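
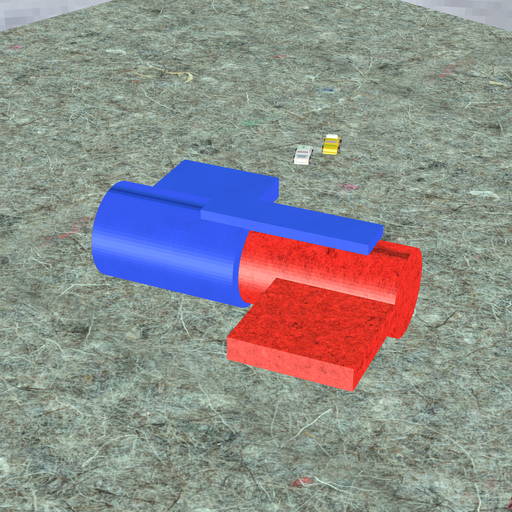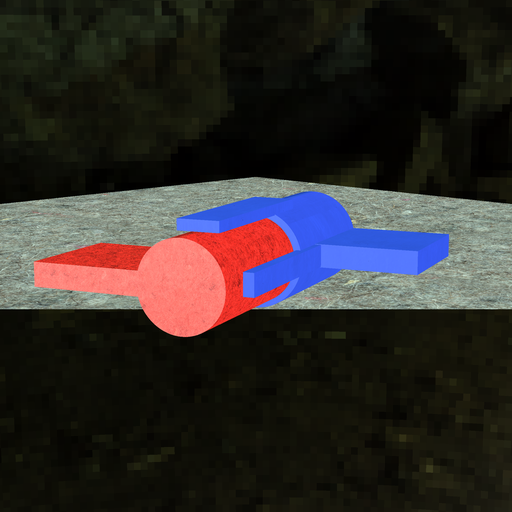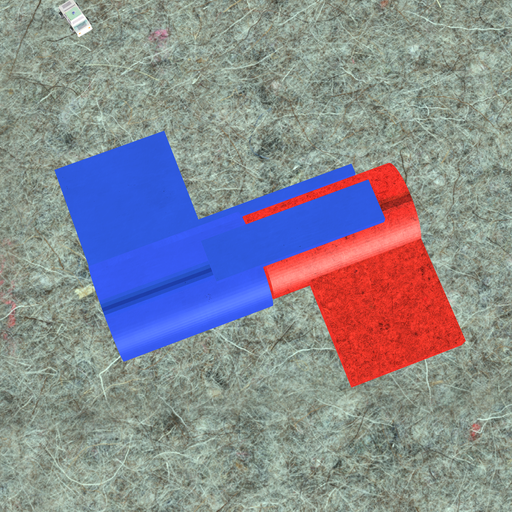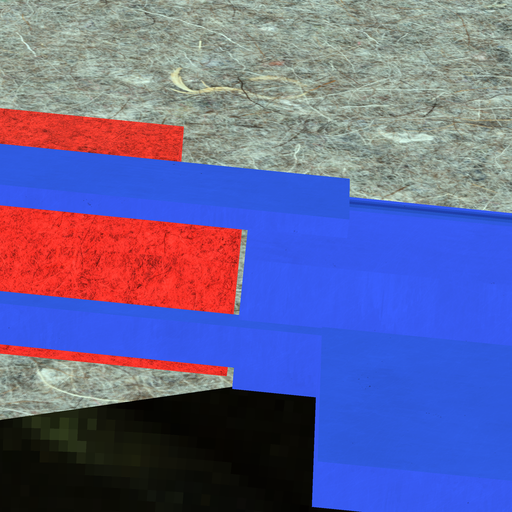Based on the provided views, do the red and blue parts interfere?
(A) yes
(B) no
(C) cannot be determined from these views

(B) no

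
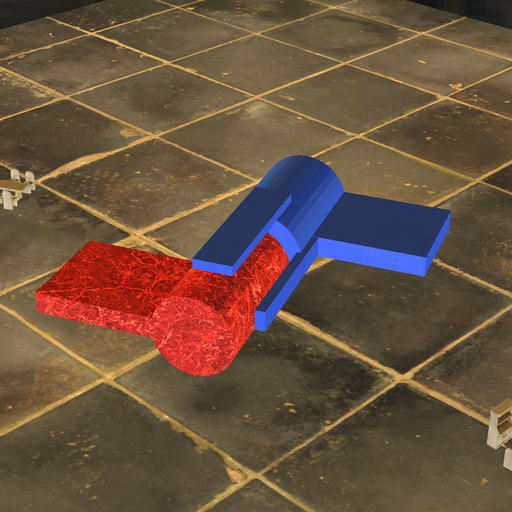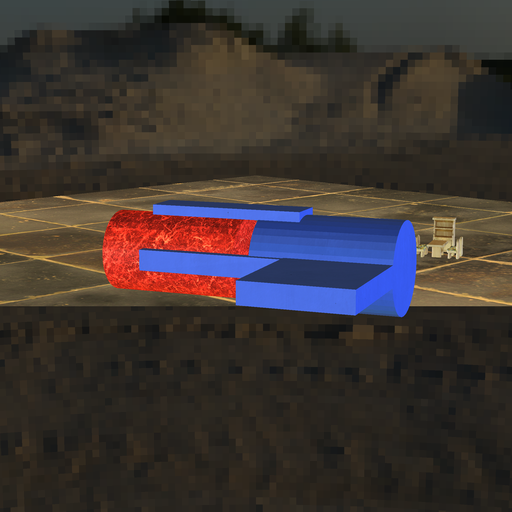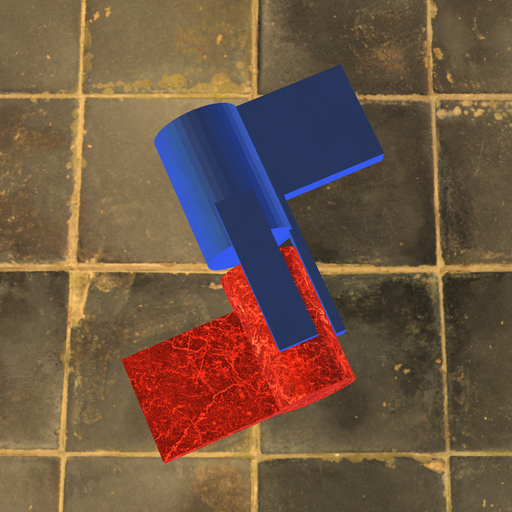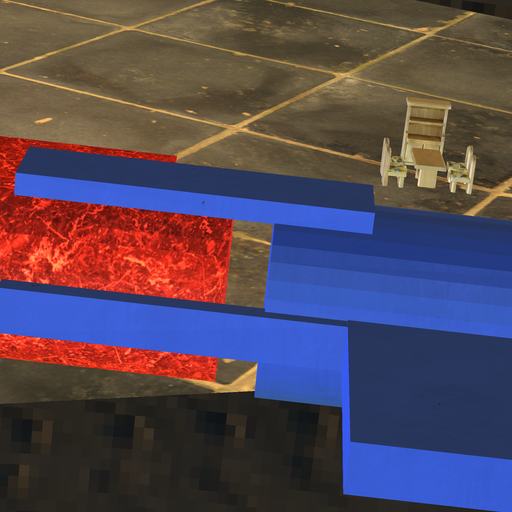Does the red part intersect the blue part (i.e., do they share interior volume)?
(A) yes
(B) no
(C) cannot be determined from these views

(B) no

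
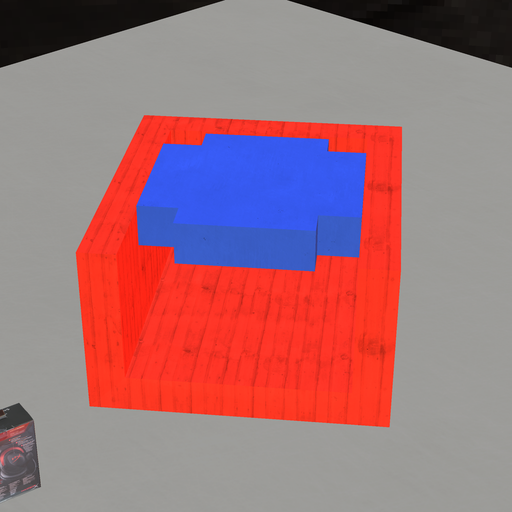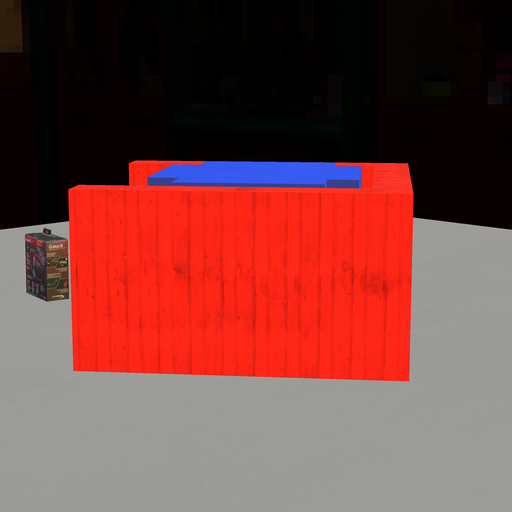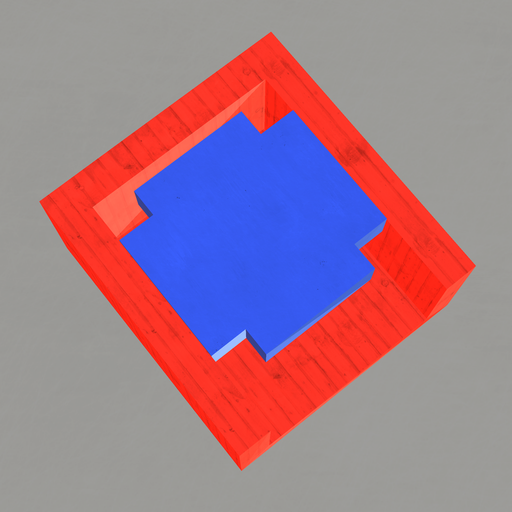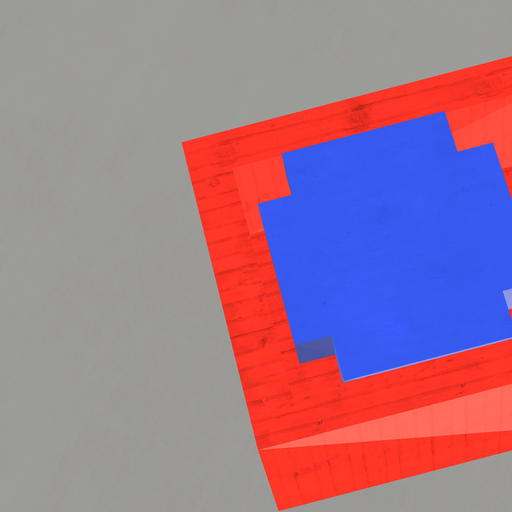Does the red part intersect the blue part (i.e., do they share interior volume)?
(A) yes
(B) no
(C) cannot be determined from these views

(B) no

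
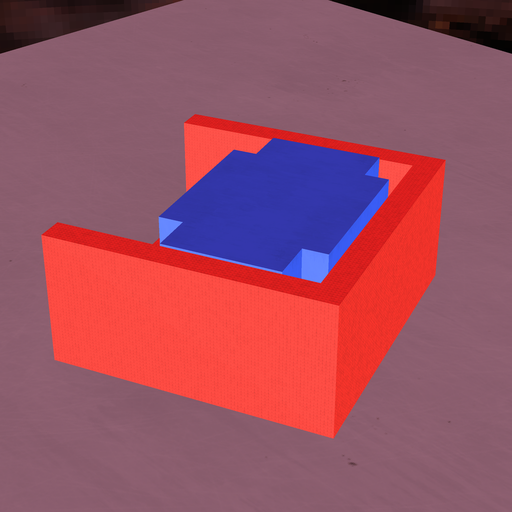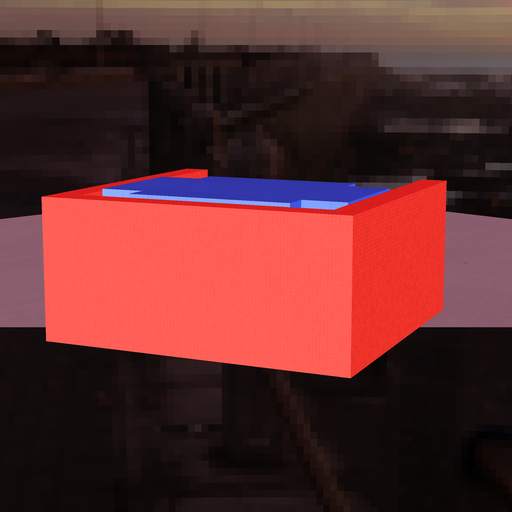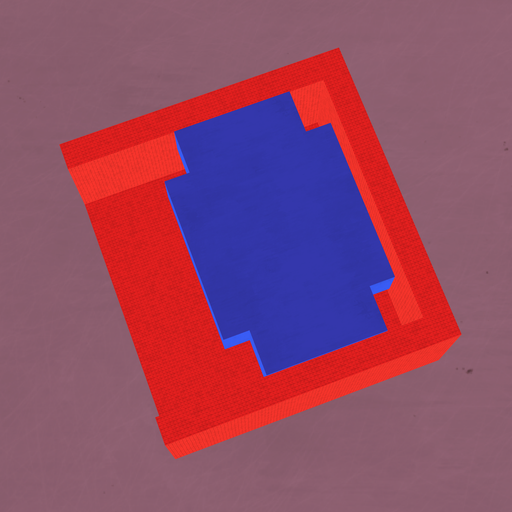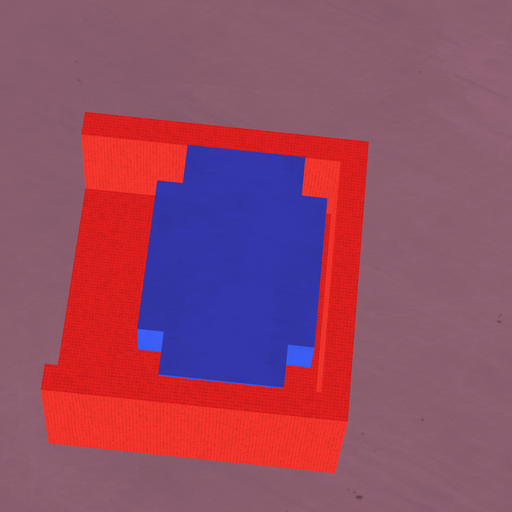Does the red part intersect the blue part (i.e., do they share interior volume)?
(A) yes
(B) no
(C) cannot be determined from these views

(B) no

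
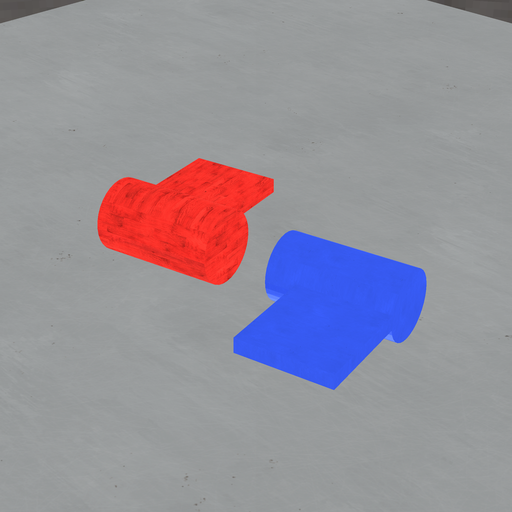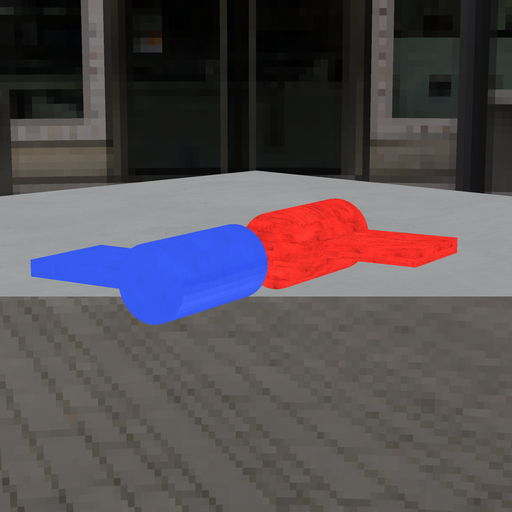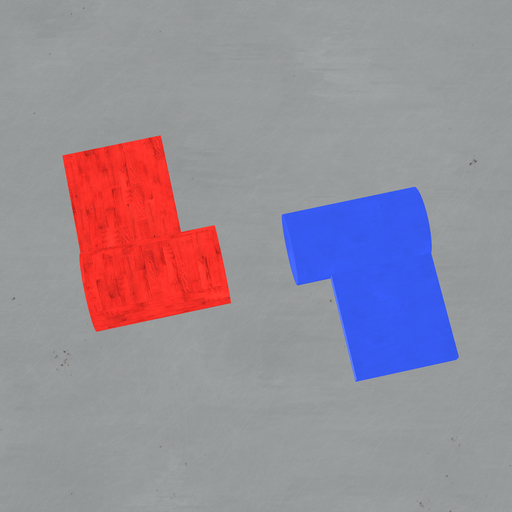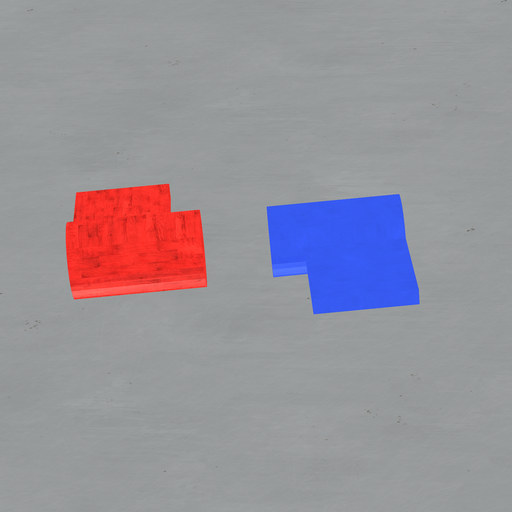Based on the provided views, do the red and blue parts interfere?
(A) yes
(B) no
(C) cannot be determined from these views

(B) no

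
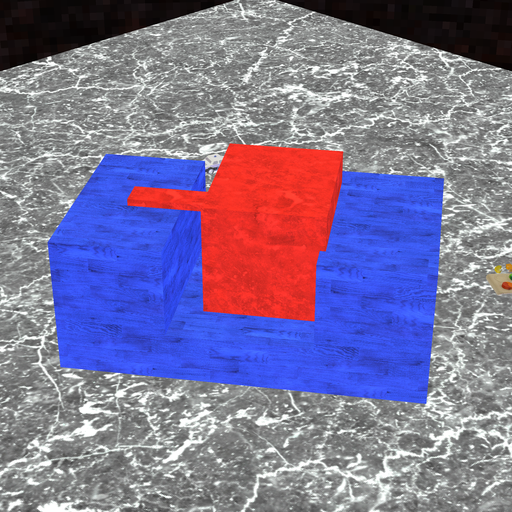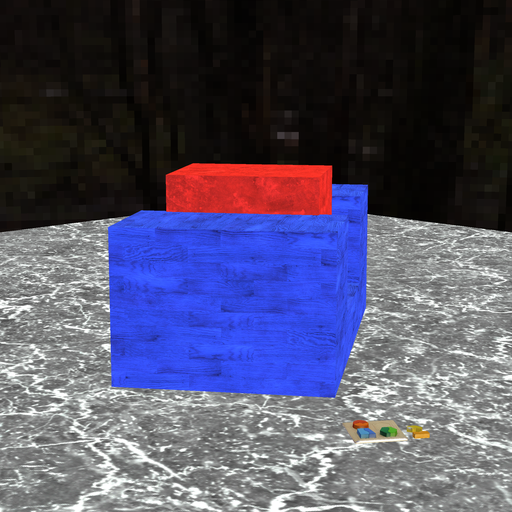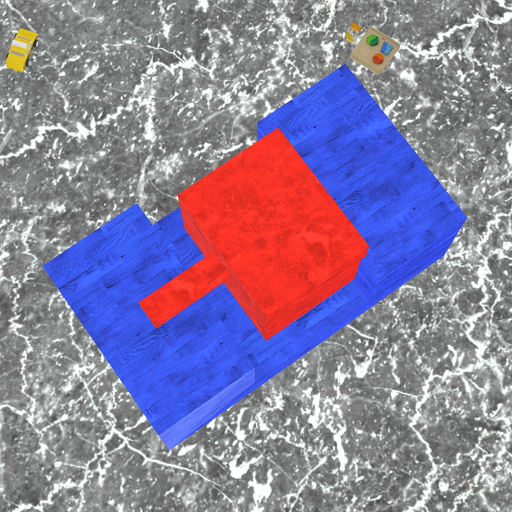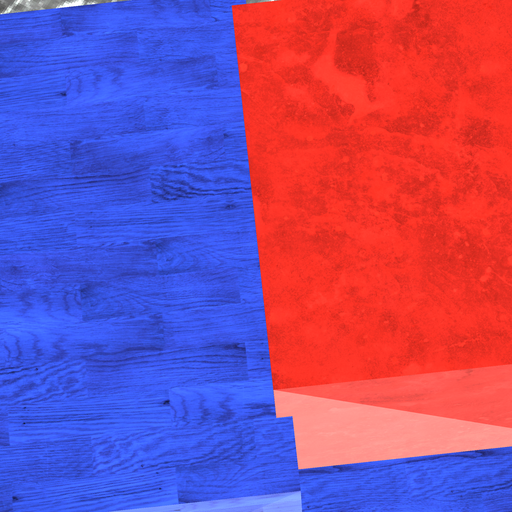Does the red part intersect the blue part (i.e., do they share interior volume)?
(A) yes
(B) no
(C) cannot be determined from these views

(A) yes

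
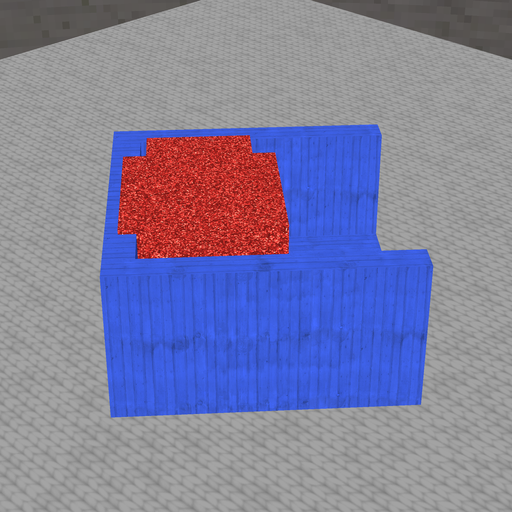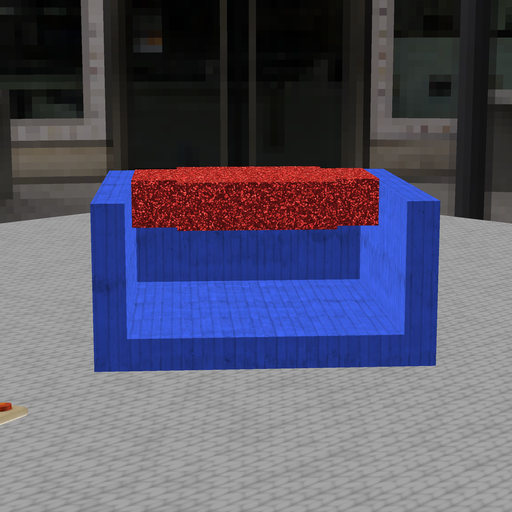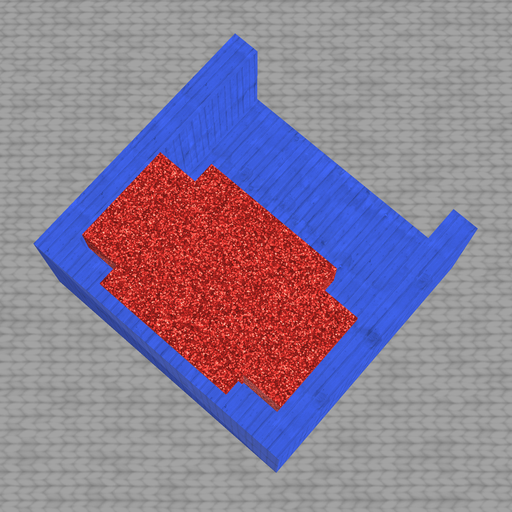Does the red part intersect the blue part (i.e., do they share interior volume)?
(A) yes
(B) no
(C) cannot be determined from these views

(A) yes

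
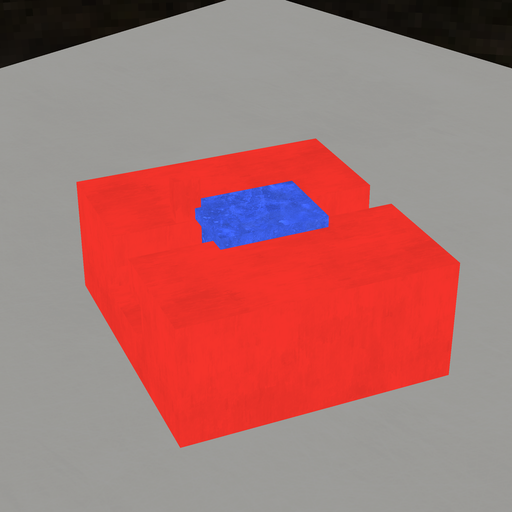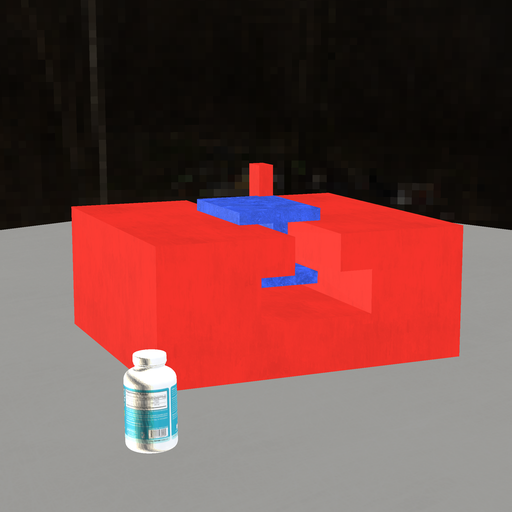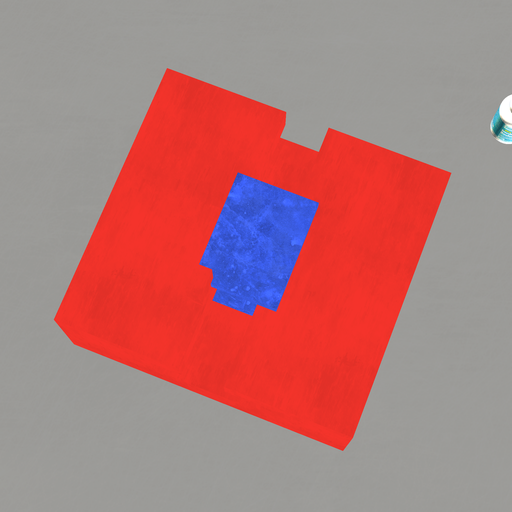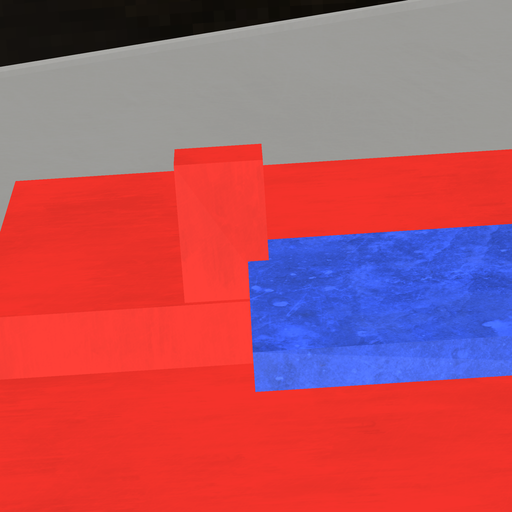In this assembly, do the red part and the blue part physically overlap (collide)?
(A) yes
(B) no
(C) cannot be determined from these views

(A) yes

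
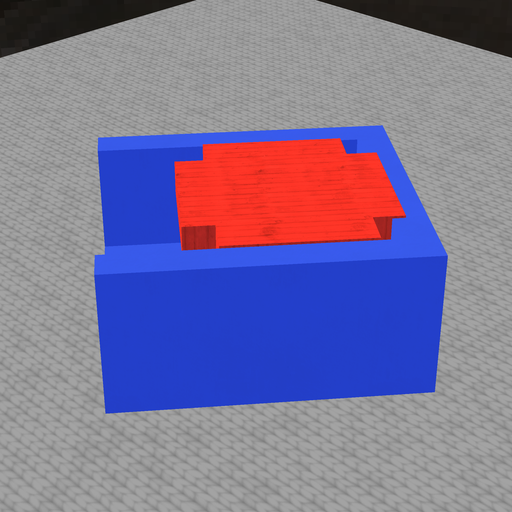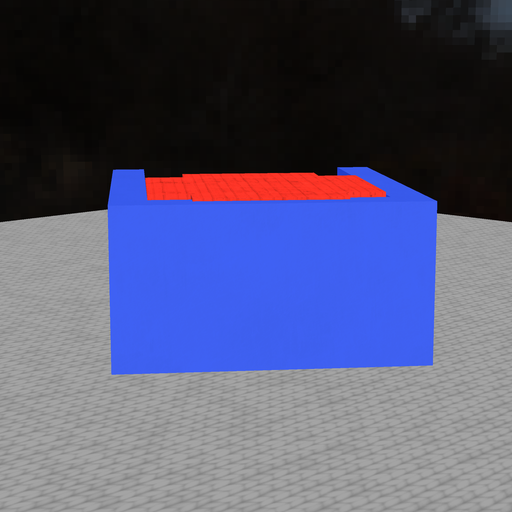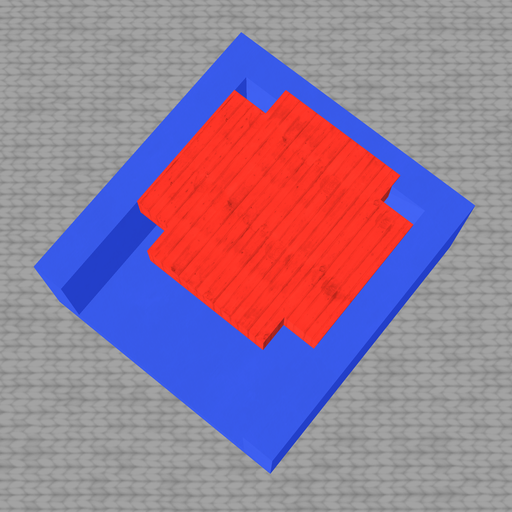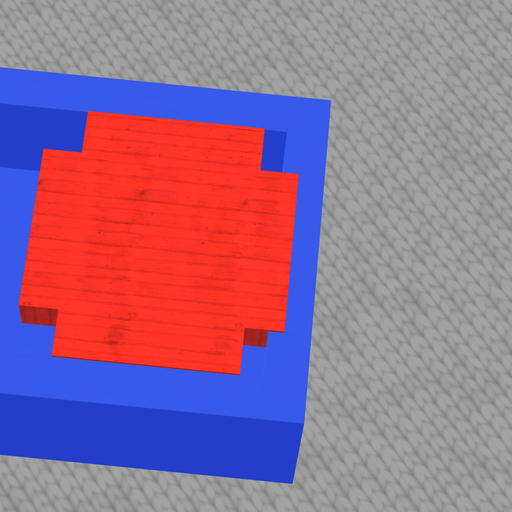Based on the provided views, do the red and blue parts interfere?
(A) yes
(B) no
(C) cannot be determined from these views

(A) yes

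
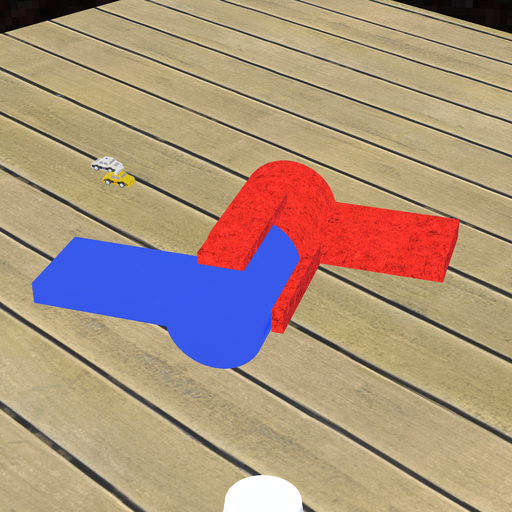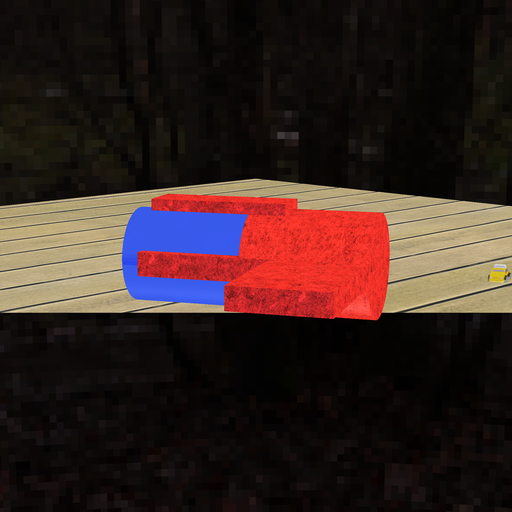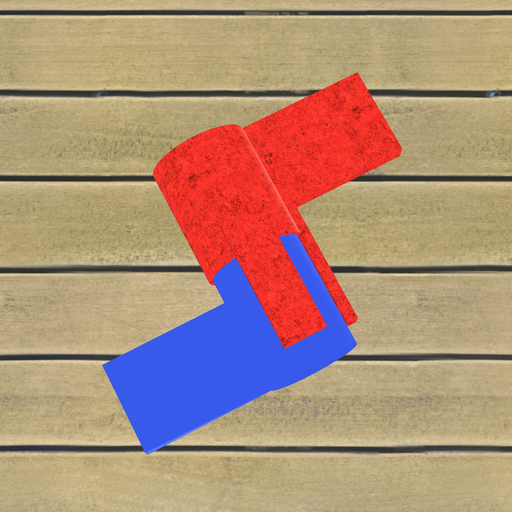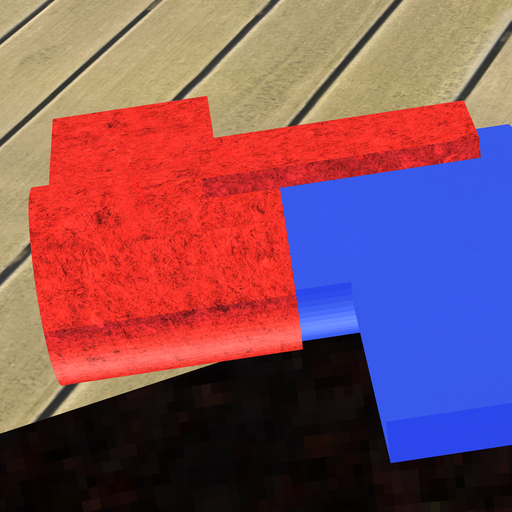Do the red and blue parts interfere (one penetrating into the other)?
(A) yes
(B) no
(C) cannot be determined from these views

(A) yes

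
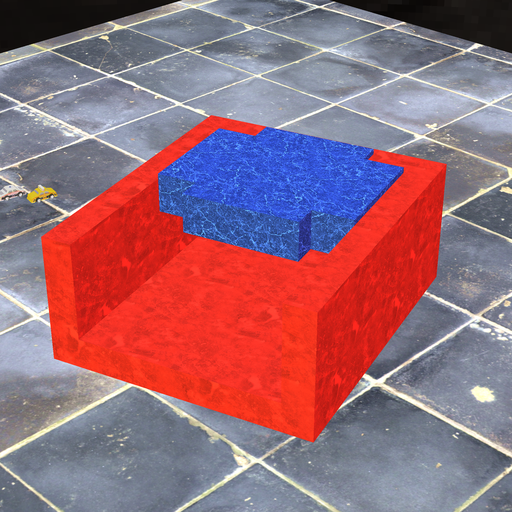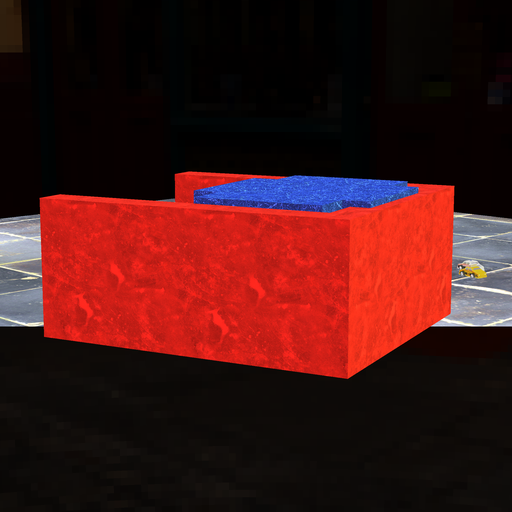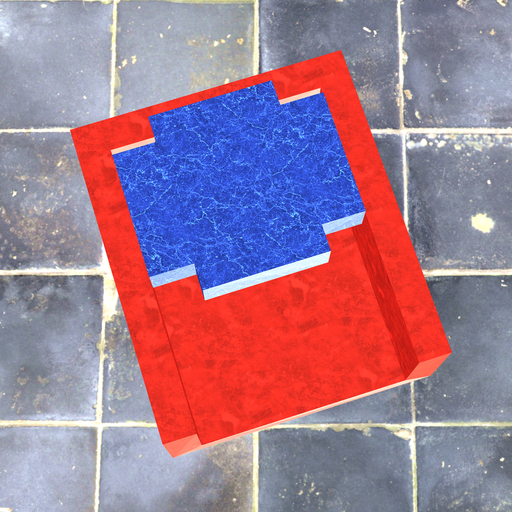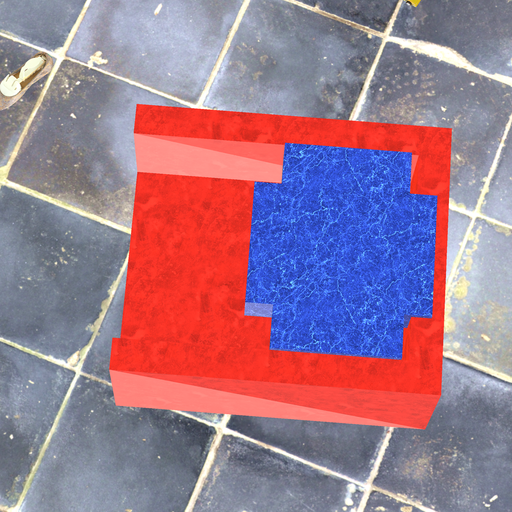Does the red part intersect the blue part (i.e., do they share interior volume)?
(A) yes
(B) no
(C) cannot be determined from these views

(A) yes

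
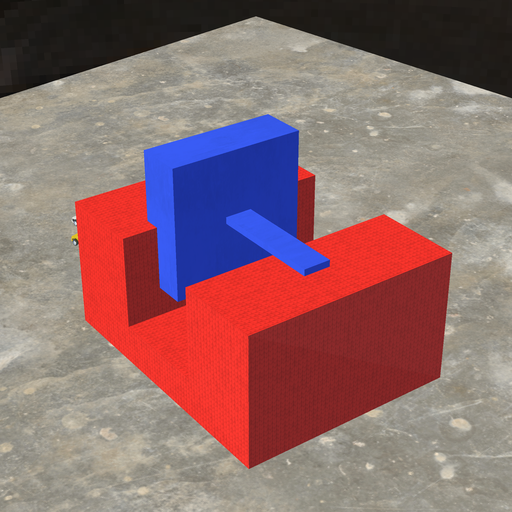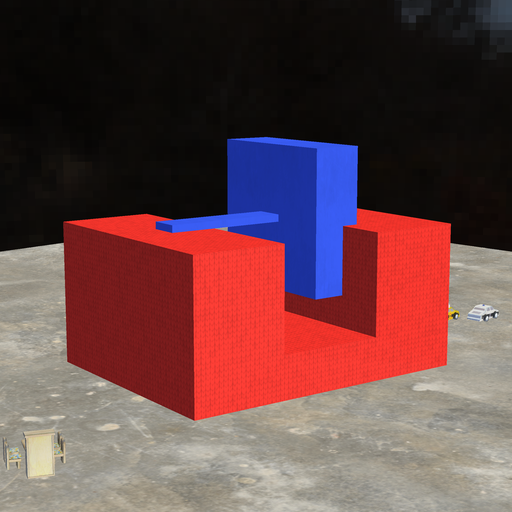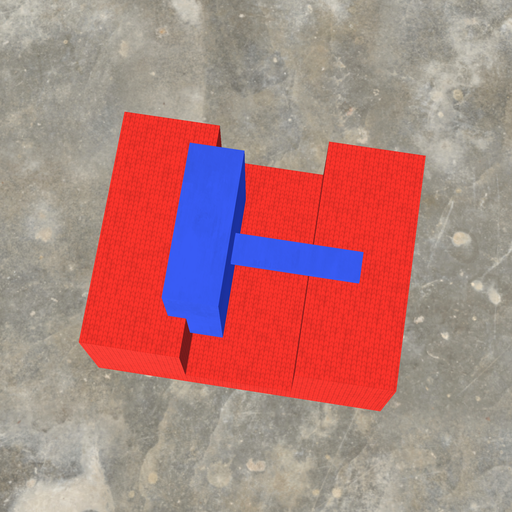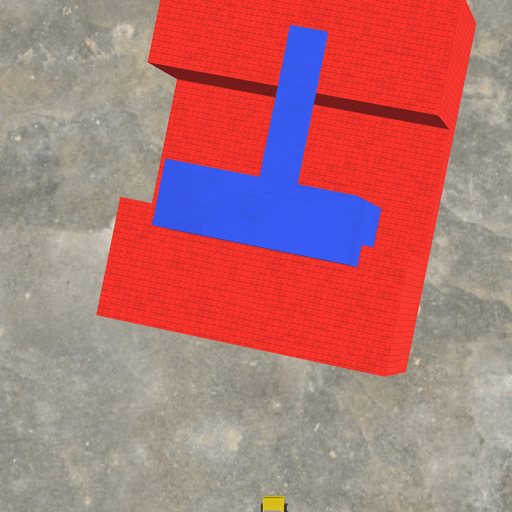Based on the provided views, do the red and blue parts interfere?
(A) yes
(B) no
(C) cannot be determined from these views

(A) yes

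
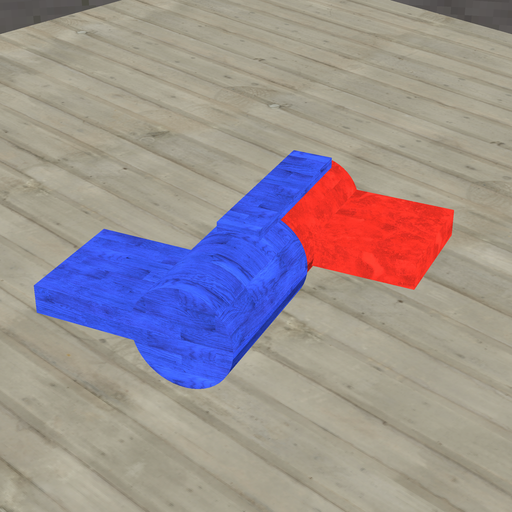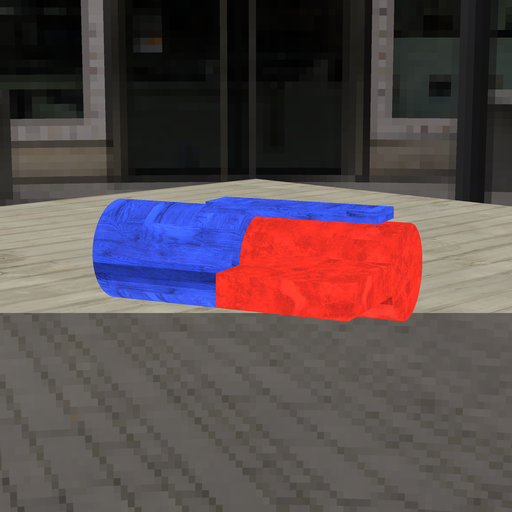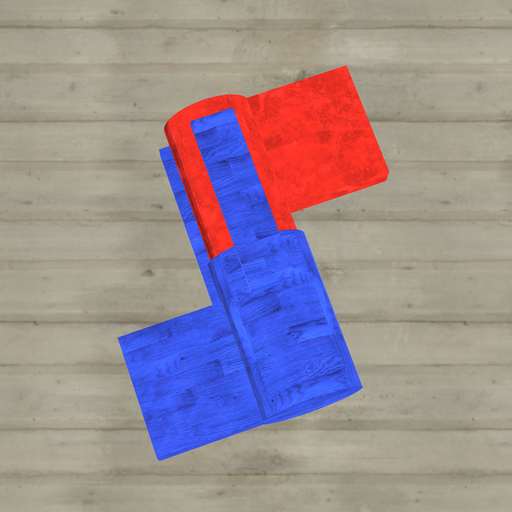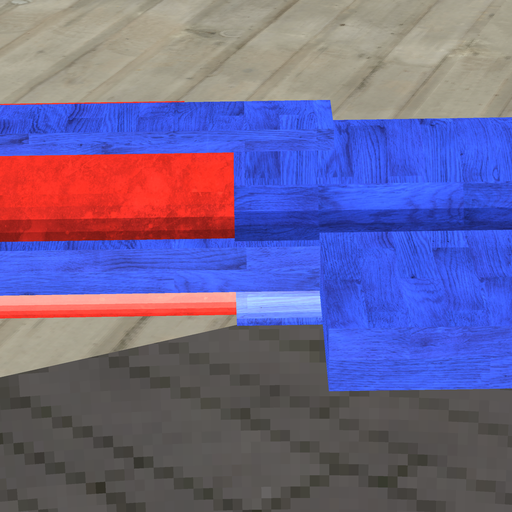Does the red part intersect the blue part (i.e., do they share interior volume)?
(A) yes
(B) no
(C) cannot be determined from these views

(A) yes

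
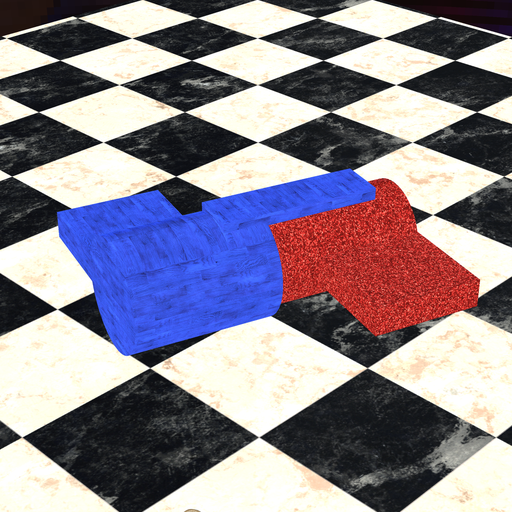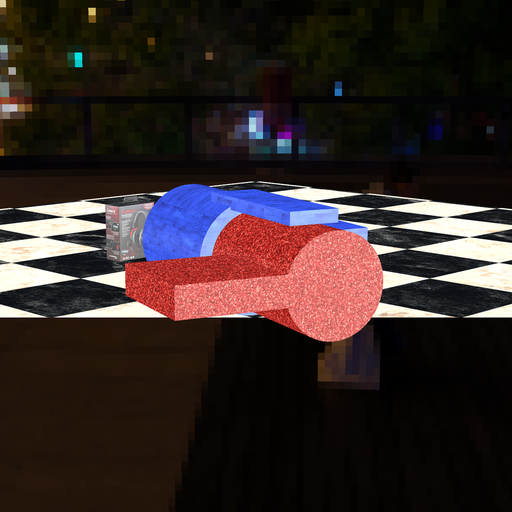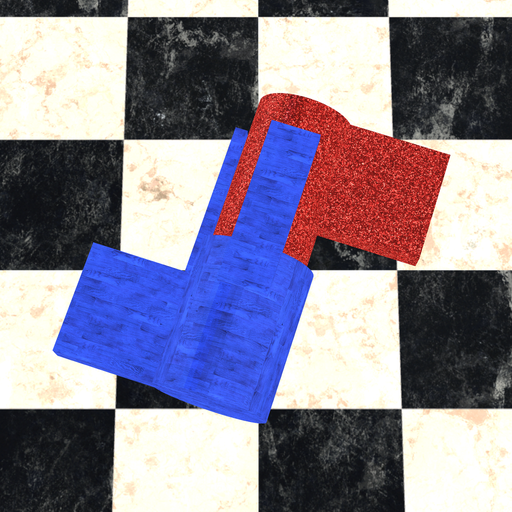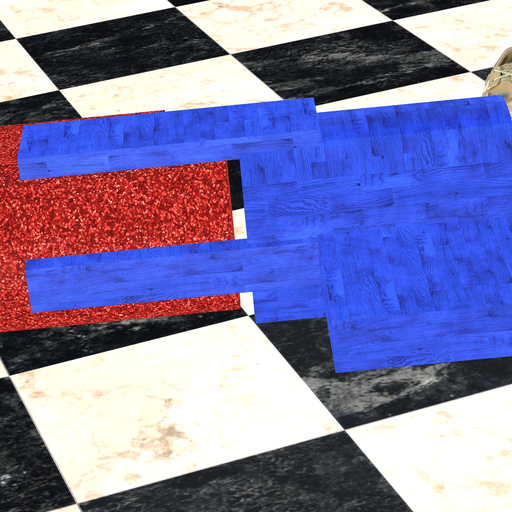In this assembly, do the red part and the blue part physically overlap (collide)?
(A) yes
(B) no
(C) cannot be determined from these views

(B) no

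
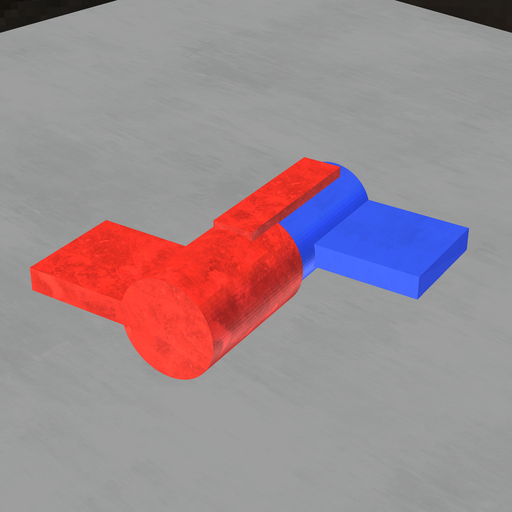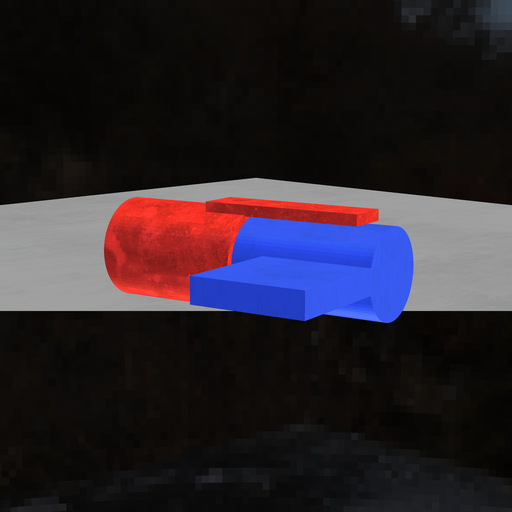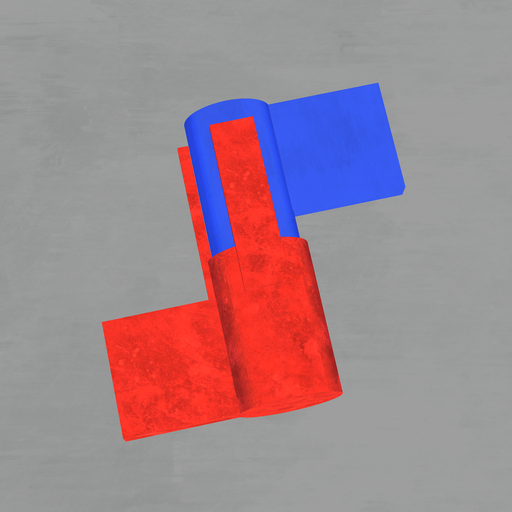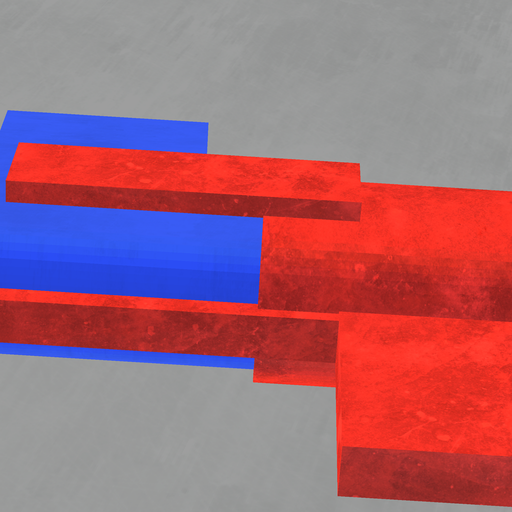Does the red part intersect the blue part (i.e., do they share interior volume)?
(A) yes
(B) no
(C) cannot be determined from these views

(A) yes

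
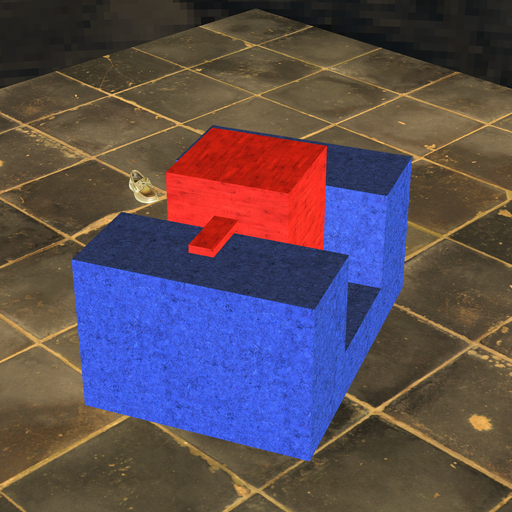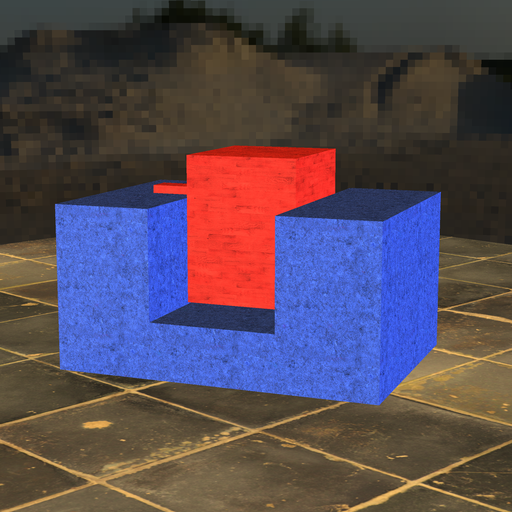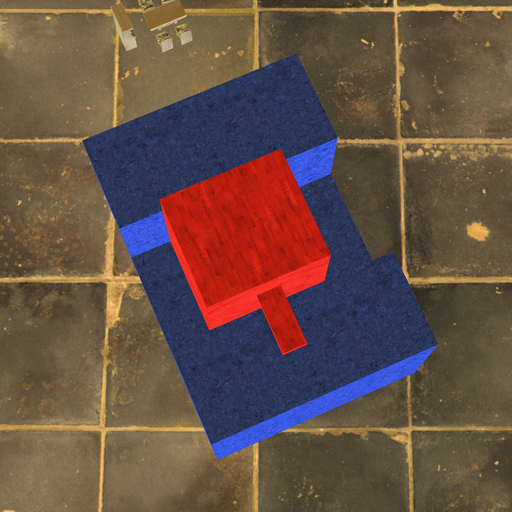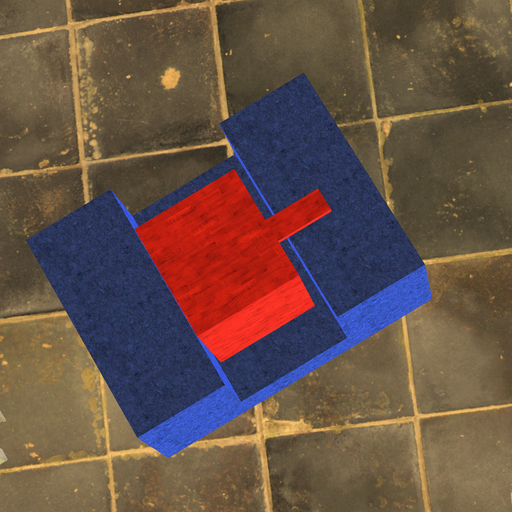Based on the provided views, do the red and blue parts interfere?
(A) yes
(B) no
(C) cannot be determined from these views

(B) no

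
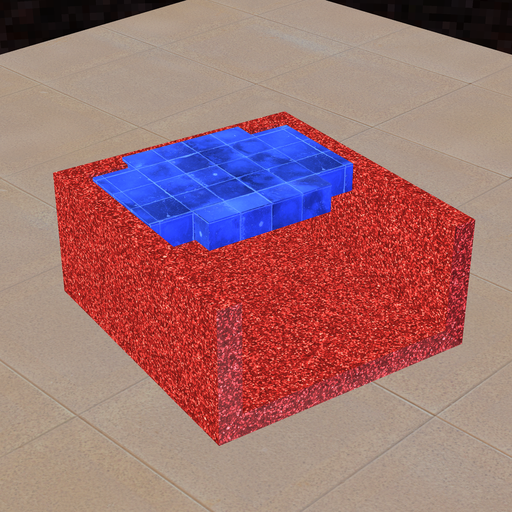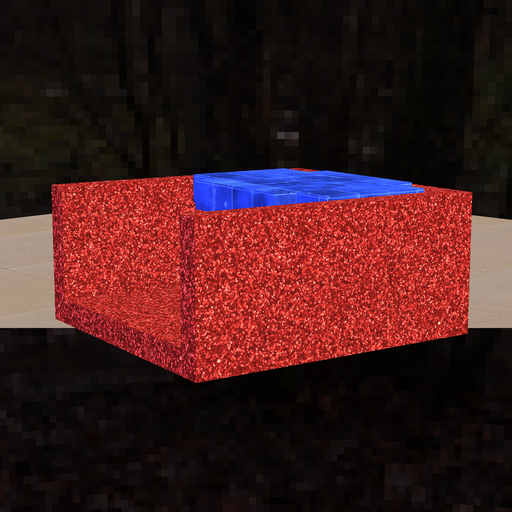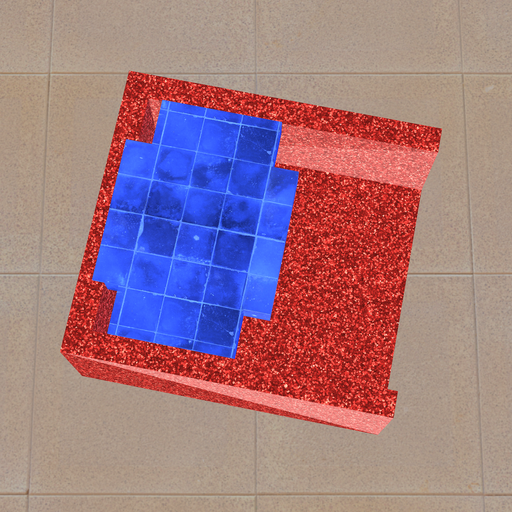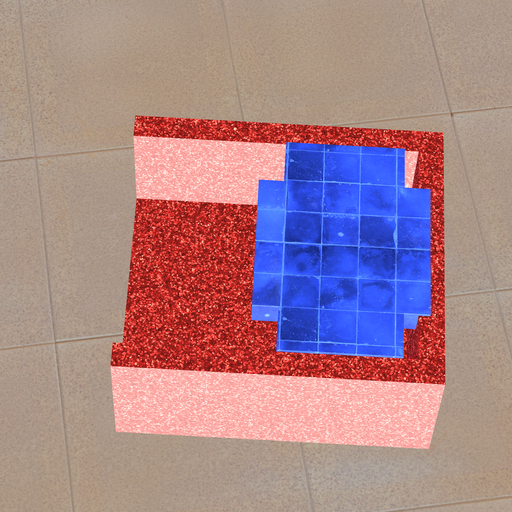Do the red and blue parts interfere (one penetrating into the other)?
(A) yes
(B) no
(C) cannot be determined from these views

(A) yes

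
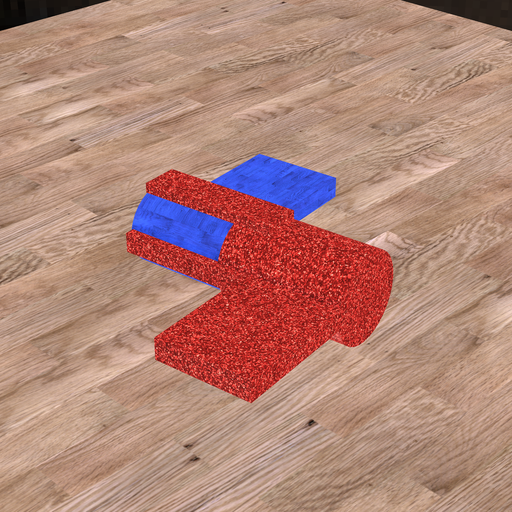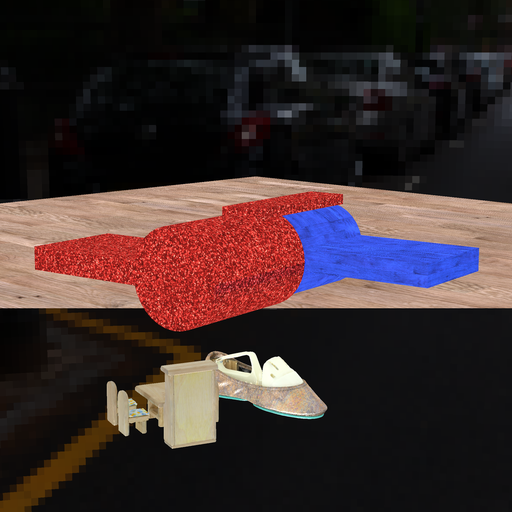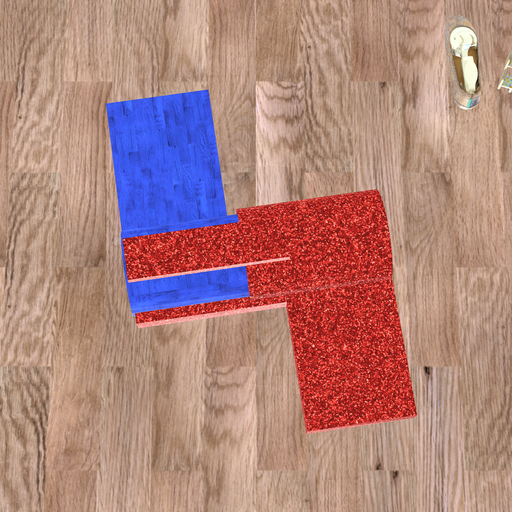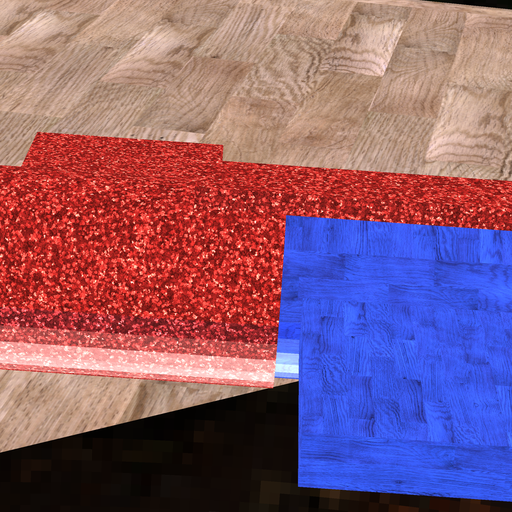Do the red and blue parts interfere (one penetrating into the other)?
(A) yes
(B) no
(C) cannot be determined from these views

(A) yes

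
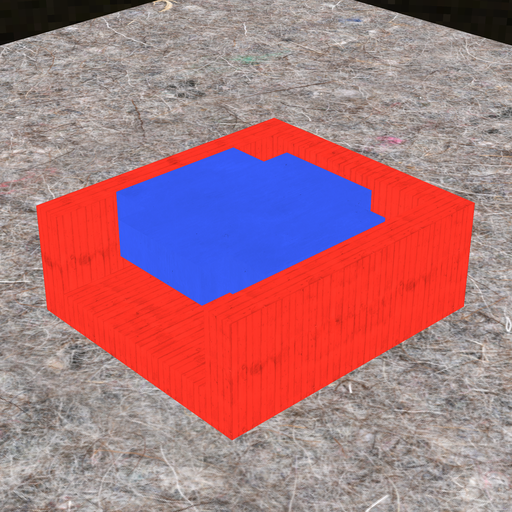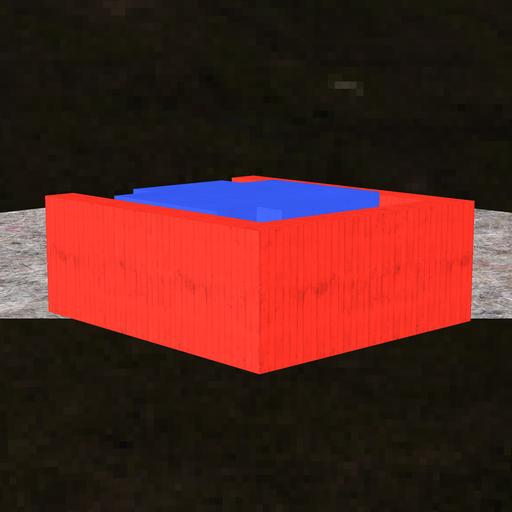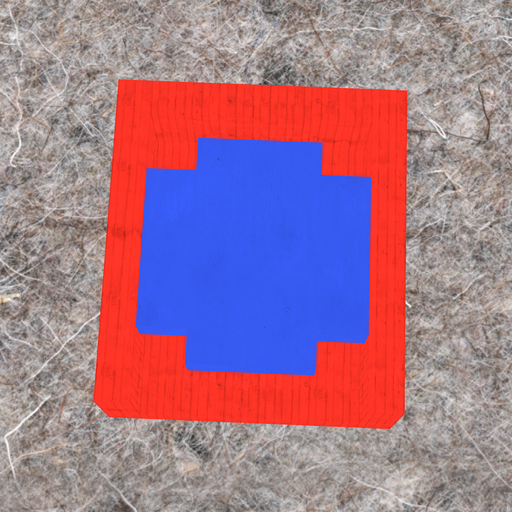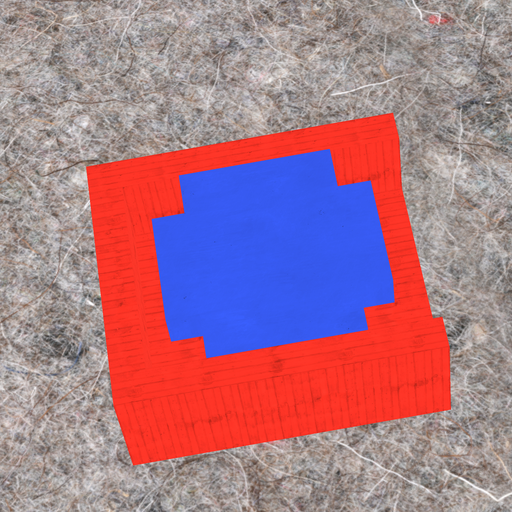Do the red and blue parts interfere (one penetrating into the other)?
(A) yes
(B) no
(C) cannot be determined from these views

(B) no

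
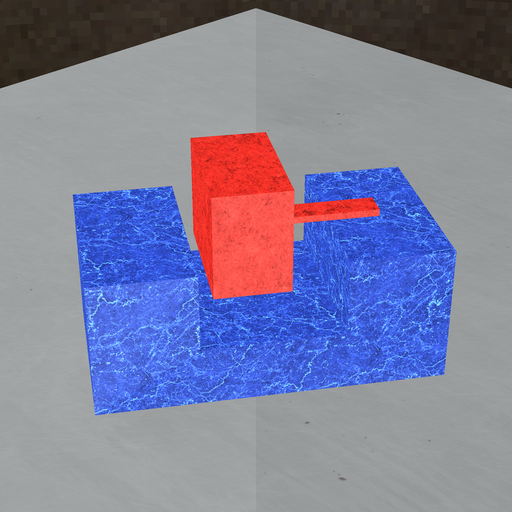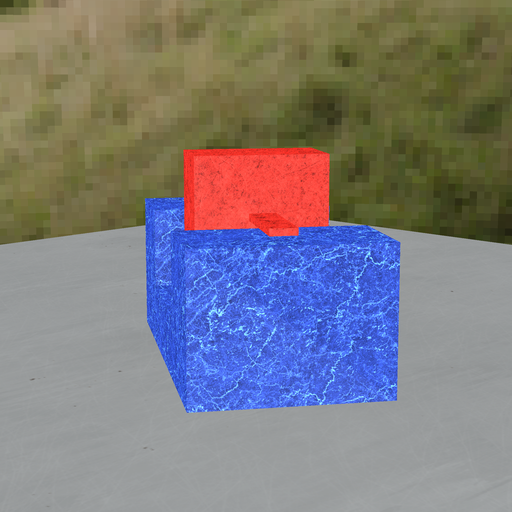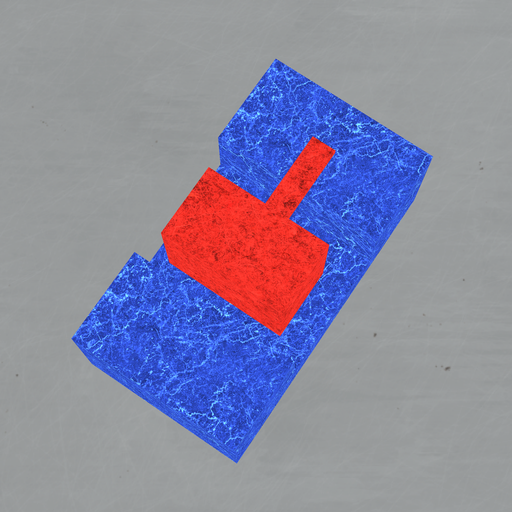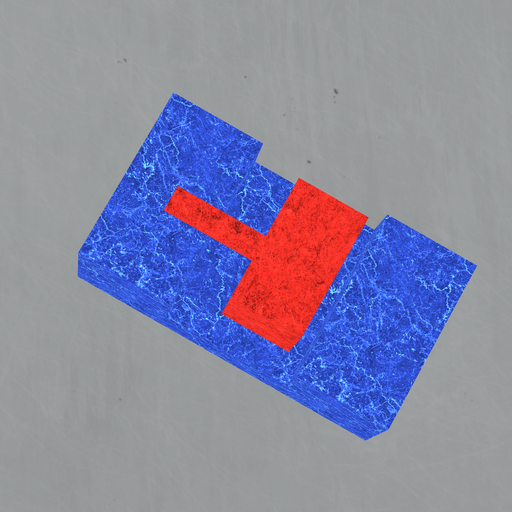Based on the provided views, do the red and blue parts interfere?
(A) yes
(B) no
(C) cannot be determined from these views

(B) no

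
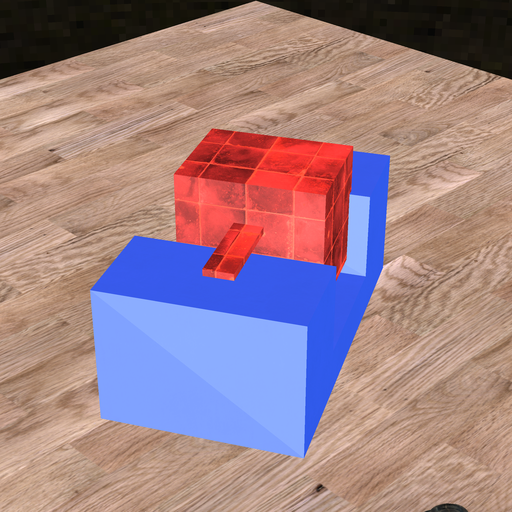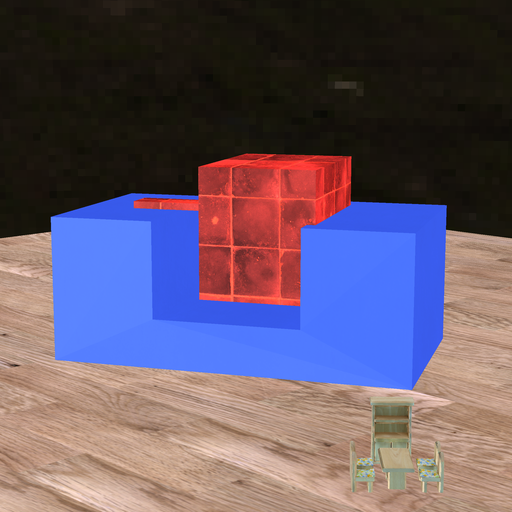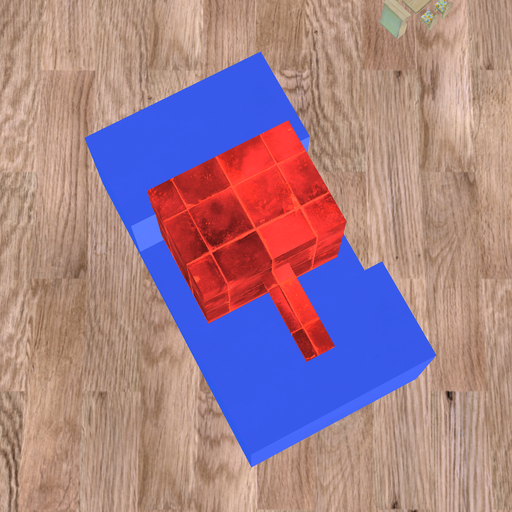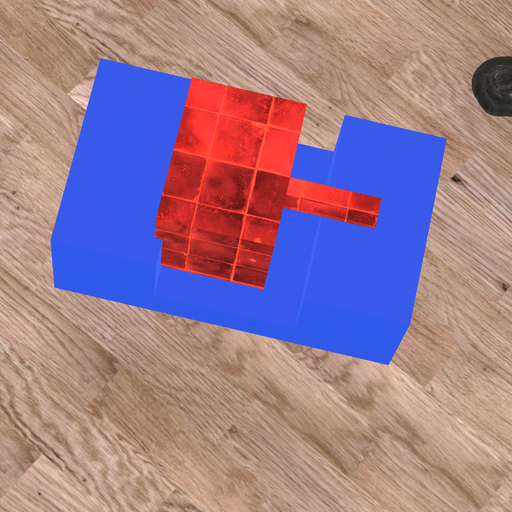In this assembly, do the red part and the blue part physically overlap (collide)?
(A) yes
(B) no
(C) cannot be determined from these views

(A) yes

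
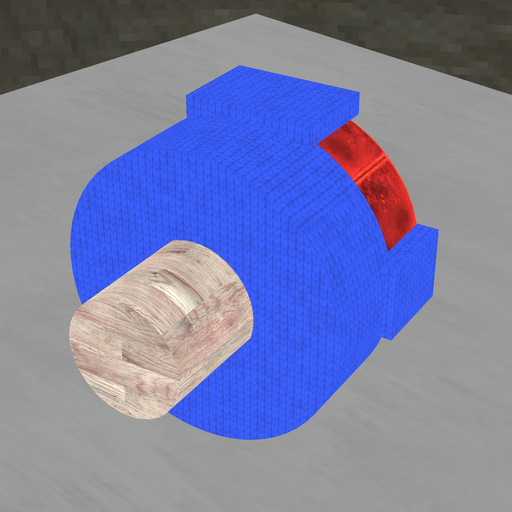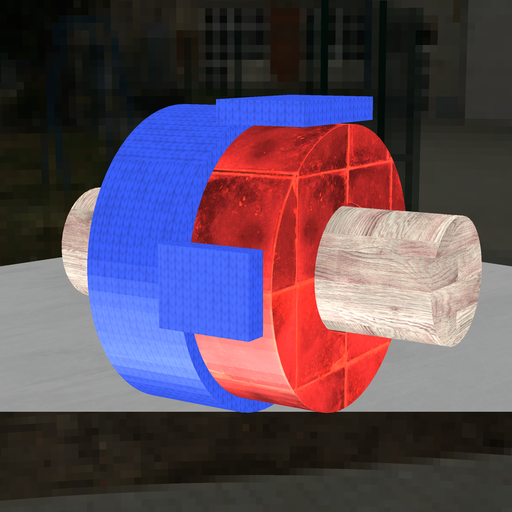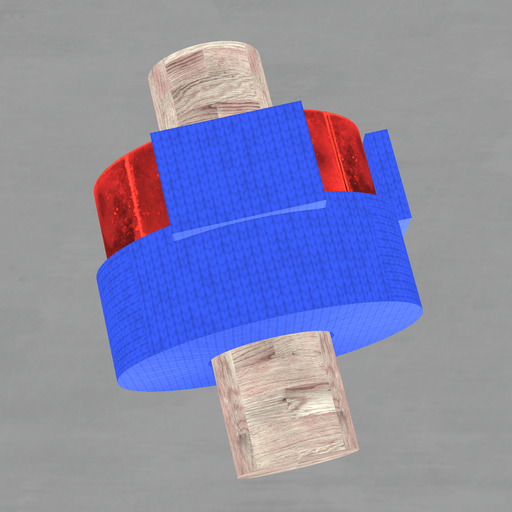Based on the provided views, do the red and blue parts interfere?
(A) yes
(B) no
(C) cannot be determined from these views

(A) yes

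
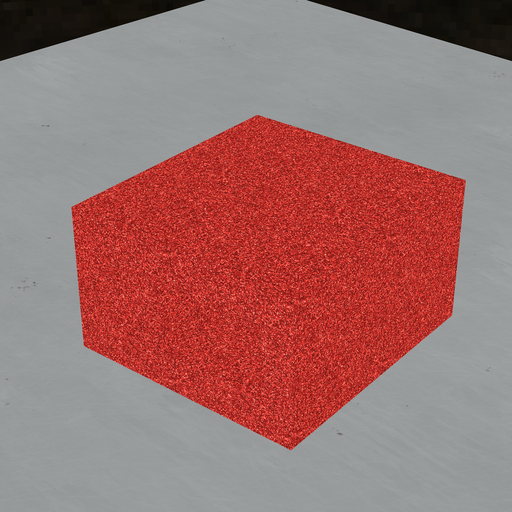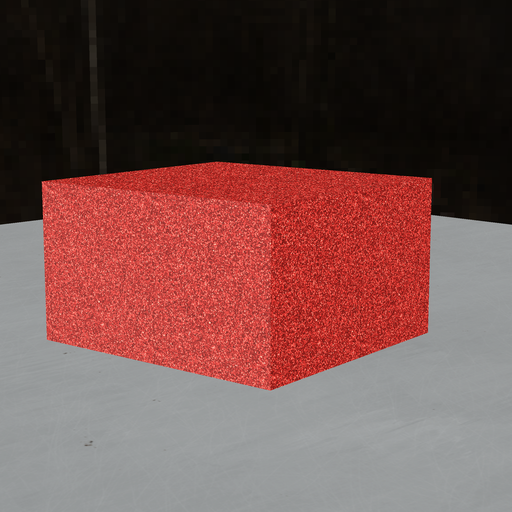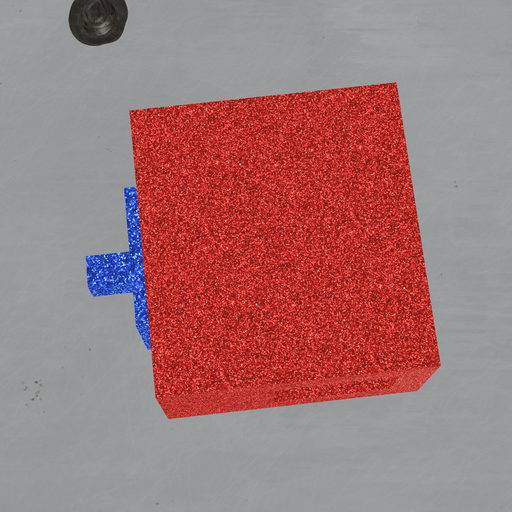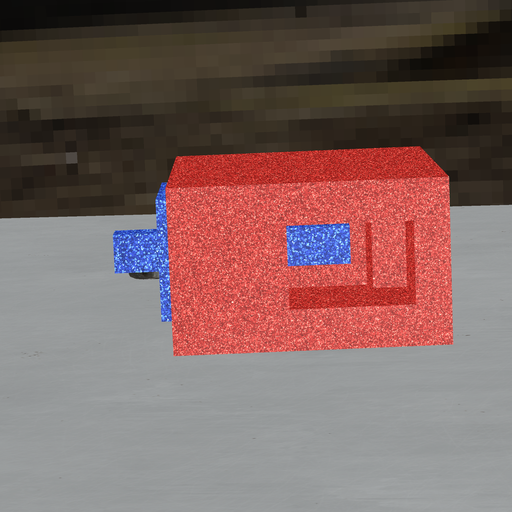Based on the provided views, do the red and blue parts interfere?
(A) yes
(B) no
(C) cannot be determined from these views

(B) no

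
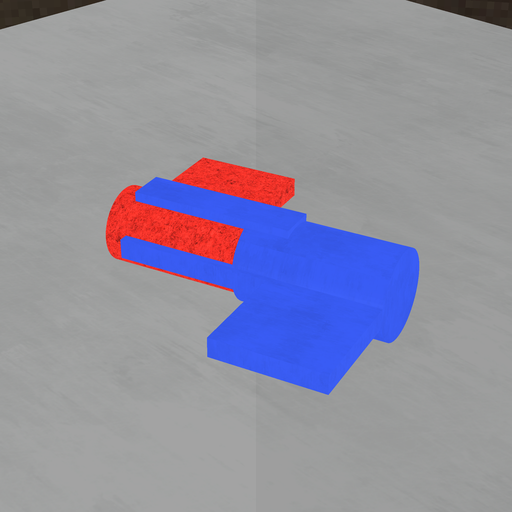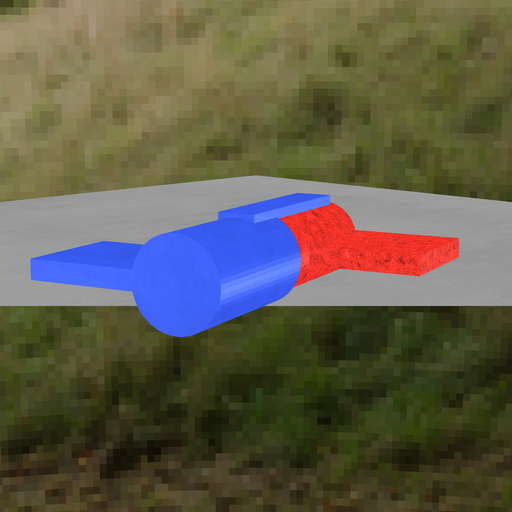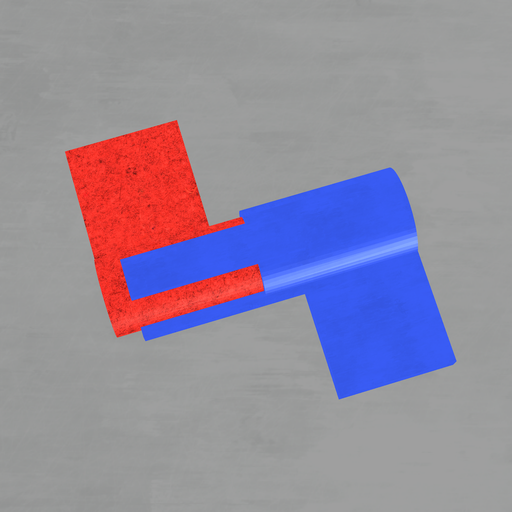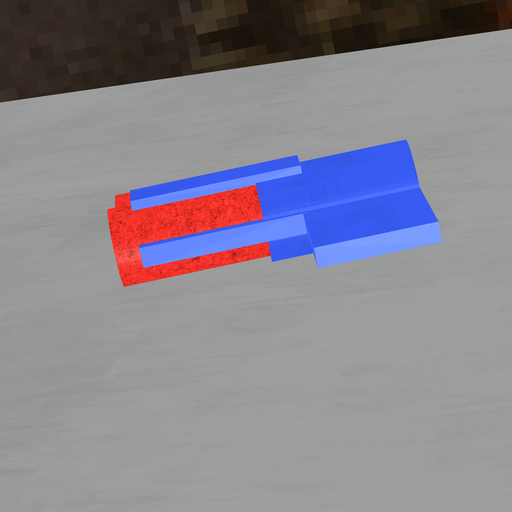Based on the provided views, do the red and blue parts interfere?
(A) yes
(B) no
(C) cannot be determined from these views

(A) yes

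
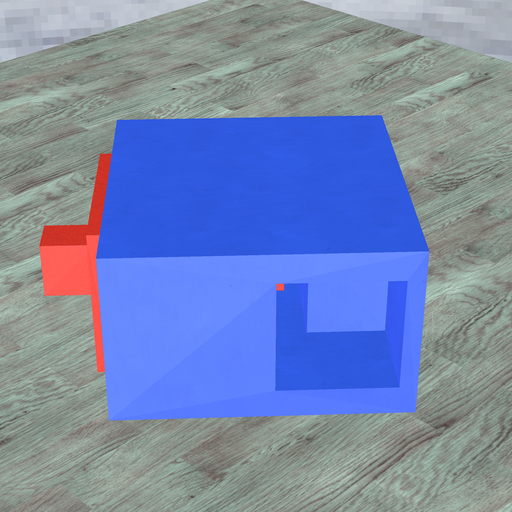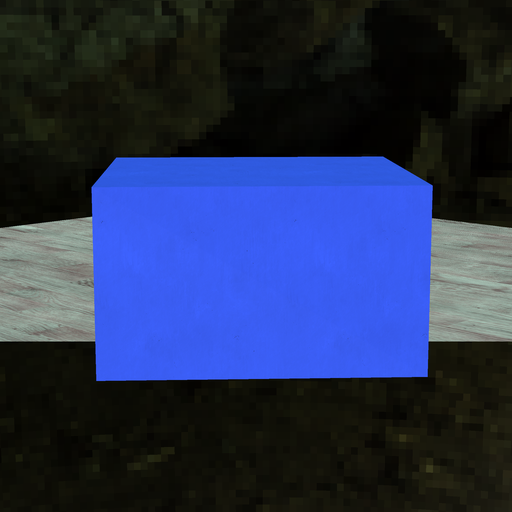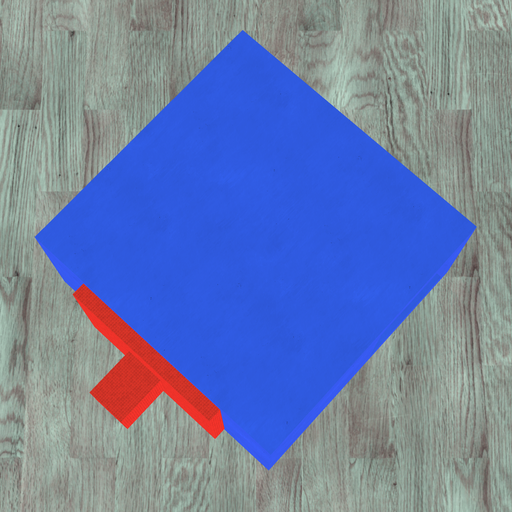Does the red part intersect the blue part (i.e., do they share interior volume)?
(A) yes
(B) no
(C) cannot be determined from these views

(C) cannot be determined from these views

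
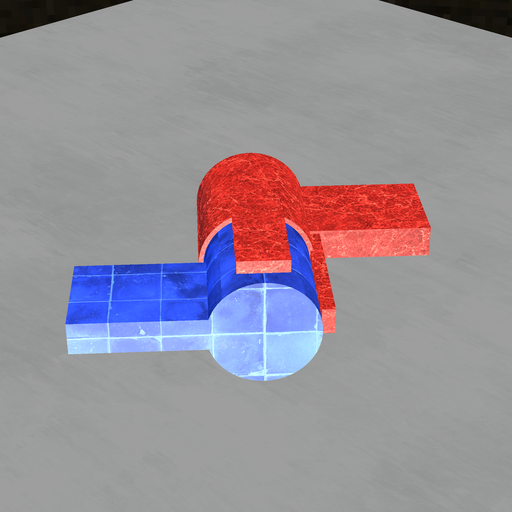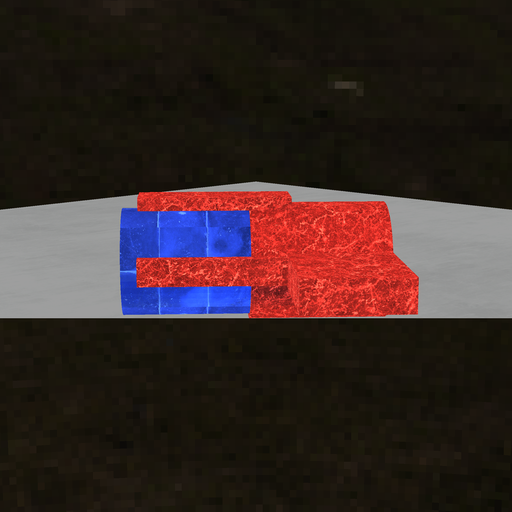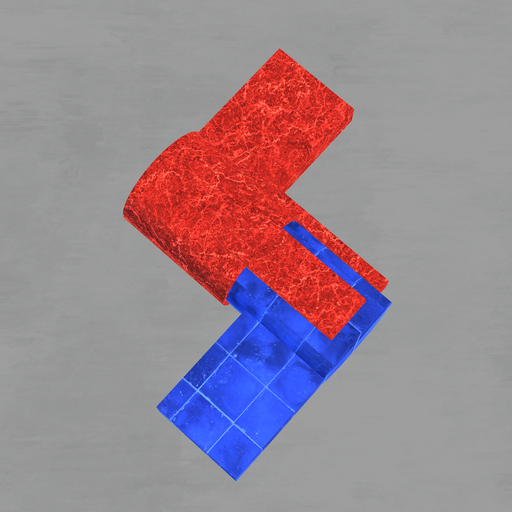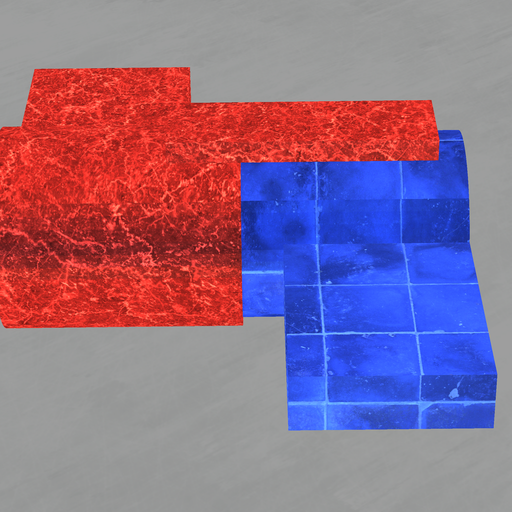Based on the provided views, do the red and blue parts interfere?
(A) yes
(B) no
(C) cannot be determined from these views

(A) yes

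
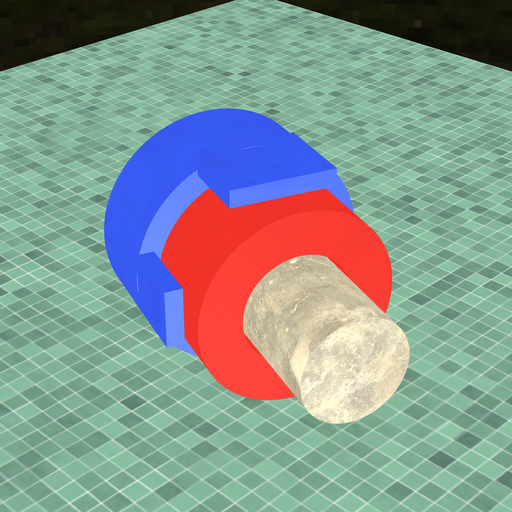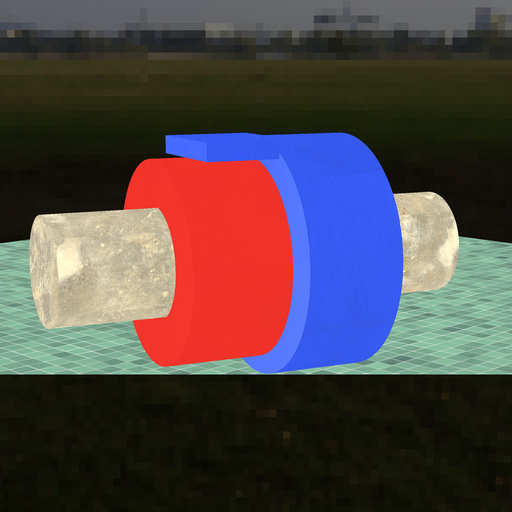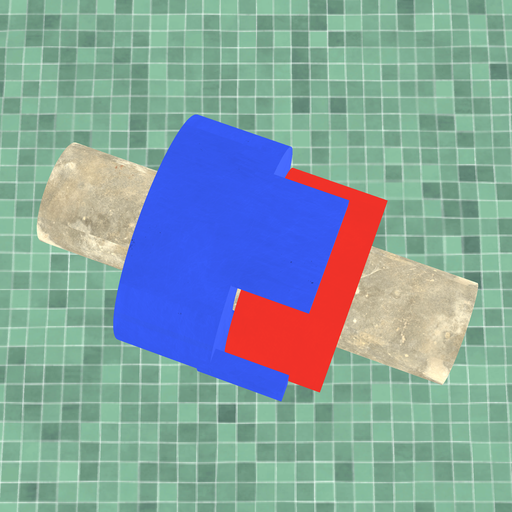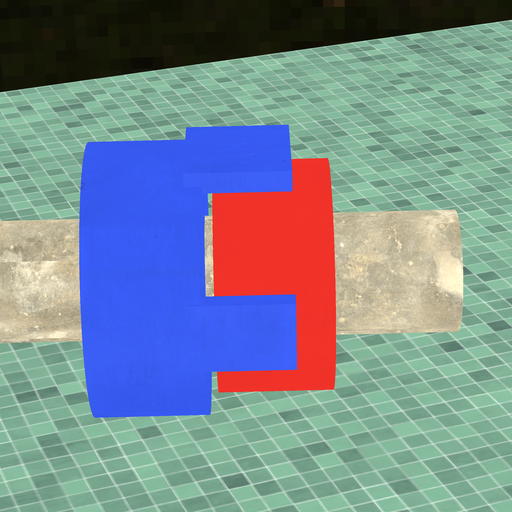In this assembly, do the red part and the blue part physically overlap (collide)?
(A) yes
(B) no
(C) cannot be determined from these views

(B) no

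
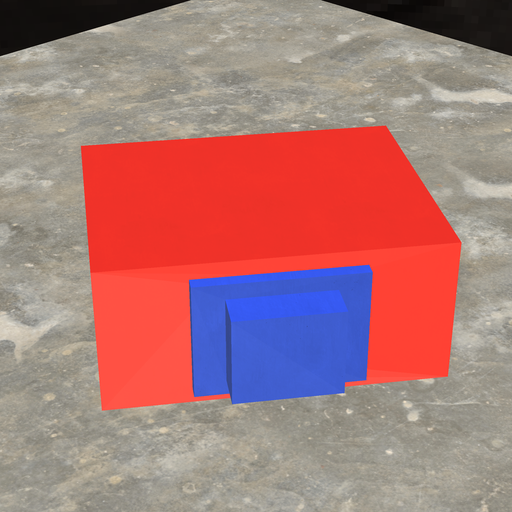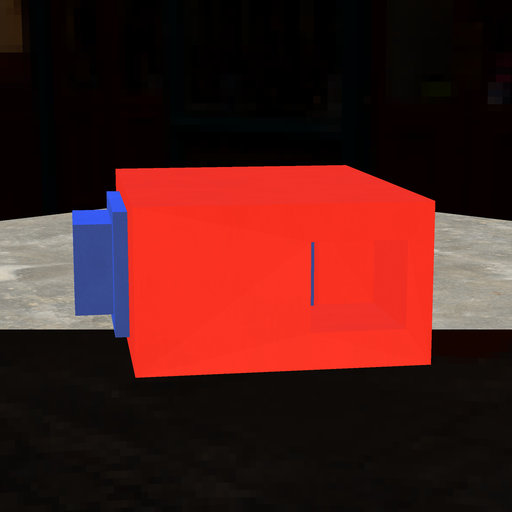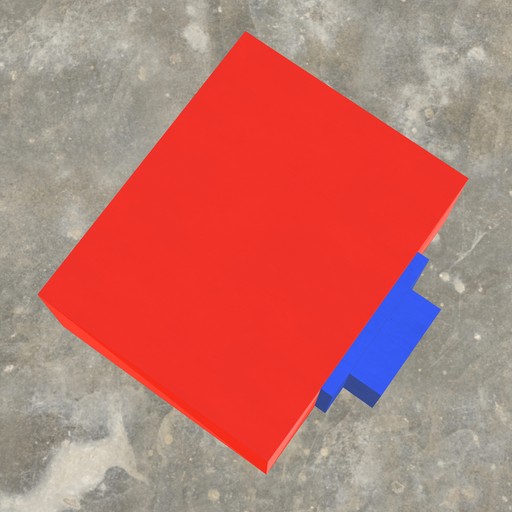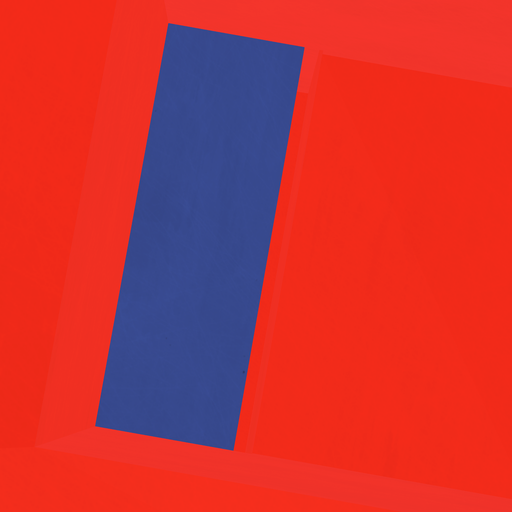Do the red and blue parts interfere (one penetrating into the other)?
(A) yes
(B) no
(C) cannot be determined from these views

(B) no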